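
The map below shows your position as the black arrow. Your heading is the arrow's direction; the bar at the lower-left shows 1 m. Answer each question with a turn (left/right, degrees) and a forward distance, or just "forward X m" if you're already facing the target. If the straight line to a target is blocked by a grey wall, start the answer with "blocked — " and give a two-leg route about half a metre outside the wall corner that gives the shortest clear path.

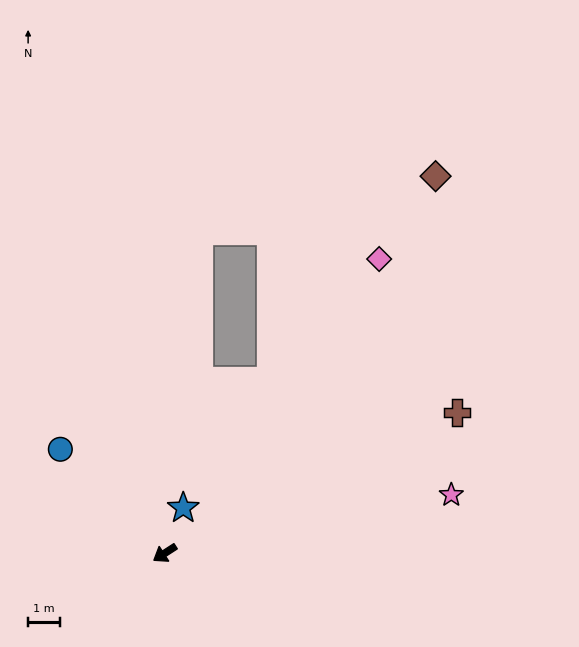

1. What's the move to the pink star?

turn left 159°, forward 9.2 m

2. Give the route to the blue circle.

turn right 78°, forward 4.6 m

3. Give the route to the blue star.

turn right 145°, forward 1.5 m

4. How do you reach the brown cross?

turn left 173°, forward 10.2 m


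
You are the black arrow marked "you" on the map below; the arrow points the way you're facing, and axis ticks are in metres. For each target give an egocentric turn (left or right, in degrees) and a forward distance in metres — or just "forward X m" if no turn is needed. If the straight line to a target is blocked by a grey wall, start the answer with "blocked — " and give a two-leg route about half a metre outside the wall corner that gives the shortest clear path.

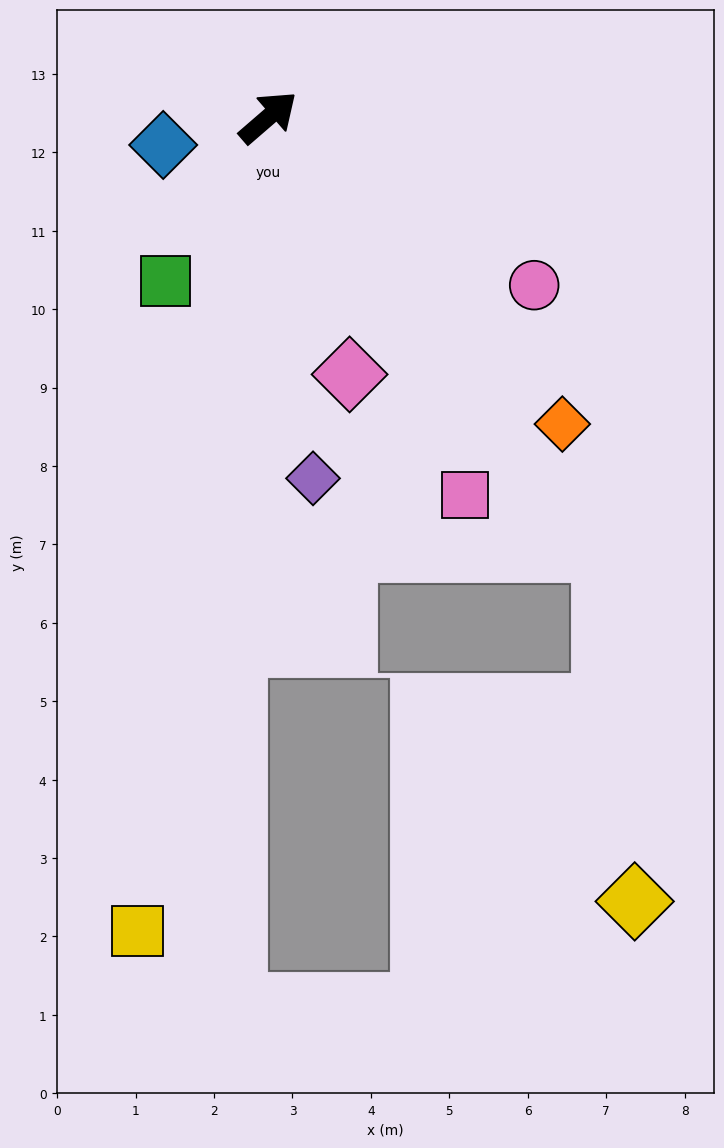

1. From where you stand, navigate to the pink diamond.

turn right 113°, forward 3.4 m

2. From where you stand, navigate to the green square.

turn right 163°, forward 2.5 m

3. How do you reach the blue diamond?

turn left 154°, forward 1.4 m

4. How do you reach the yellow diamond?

blocked — turn right 93°, forward 7.0 m, then turn right 33°, forward 4.5 m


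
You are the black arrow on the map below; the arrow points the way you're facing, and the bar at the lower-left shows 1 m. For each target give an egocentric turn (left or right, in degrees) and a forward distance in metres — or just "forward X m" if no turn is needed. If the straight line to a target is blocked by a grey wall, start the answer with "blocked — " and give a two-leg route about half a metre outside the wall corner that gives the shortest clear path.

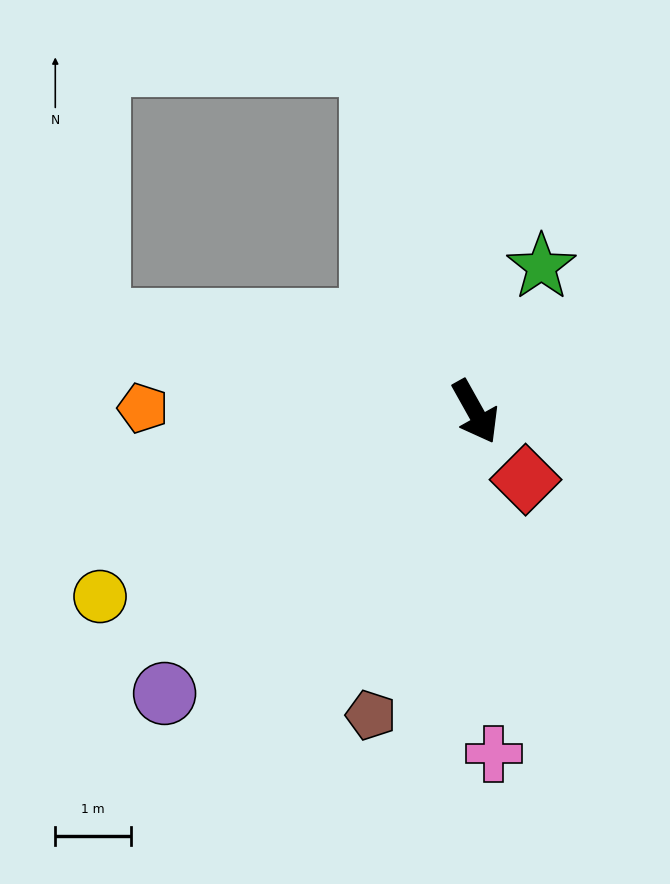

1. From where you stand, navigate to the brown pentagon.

turn right 48°, forward 4.2 m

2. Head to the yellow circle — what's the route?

turn right 93°, forward 5.5 m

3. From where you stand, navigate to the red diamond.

turn left 7°, forward 1.1 m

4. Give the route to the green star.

turn left 126°, forward 2.1 m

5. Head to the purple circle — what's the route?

turn right 77°, forward 5.5 m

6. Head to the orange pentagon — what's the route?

turn right 120°, forward 4.4 m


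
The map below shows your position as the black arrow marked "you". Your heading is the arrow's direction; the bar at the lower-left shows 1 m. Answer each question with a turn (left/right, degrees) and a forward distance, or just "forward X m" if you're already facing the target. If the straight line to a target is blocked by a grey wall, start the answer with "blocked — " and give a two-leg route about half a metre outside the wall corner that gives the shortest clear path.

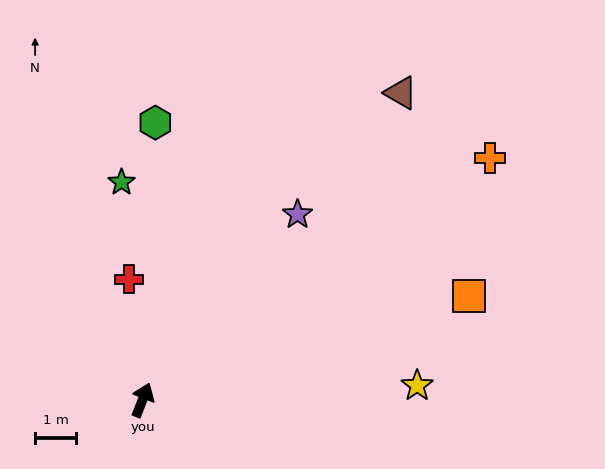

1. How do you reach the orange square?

turn right 51°, forward 8.4 m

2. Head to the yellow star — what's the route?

turn right 66°, forward 6.8 m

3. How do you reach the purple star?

turn right 18°, forward 5.9 m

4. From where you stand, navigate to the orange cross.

turn right 34°, forward 10.4 m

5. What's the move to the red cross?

turn left 28°, forward 3.0 m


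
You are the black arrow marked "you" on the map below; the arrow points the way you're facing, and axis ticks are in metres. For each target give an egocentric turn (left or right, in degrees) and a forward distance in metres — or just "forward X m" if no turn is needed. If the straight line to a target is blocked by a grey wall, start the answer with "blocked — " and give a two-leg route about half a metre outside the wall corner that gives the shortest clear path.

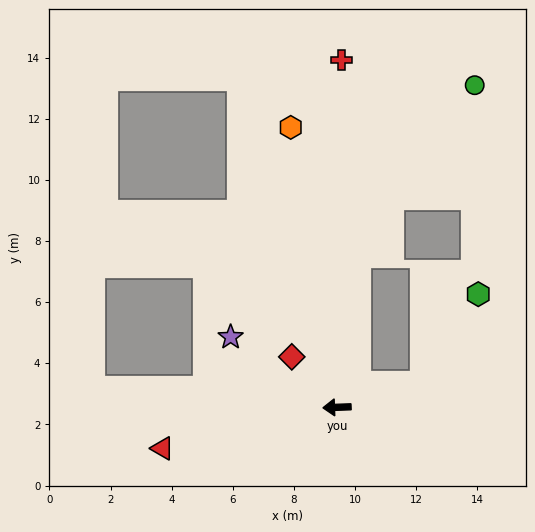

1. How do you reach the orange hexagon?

turn right 83°, forward 9.3 m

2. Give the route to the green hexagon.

blocked — turn right 167°, forward 2.9 m, then turn left 43°, forward 3.4 m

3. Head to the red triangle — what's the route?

turn left 11°, forward 5.9 m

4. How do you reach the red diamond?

turn right 50°, forward 2.2 m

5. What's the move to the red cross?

turn right 93°, forward 11.4 m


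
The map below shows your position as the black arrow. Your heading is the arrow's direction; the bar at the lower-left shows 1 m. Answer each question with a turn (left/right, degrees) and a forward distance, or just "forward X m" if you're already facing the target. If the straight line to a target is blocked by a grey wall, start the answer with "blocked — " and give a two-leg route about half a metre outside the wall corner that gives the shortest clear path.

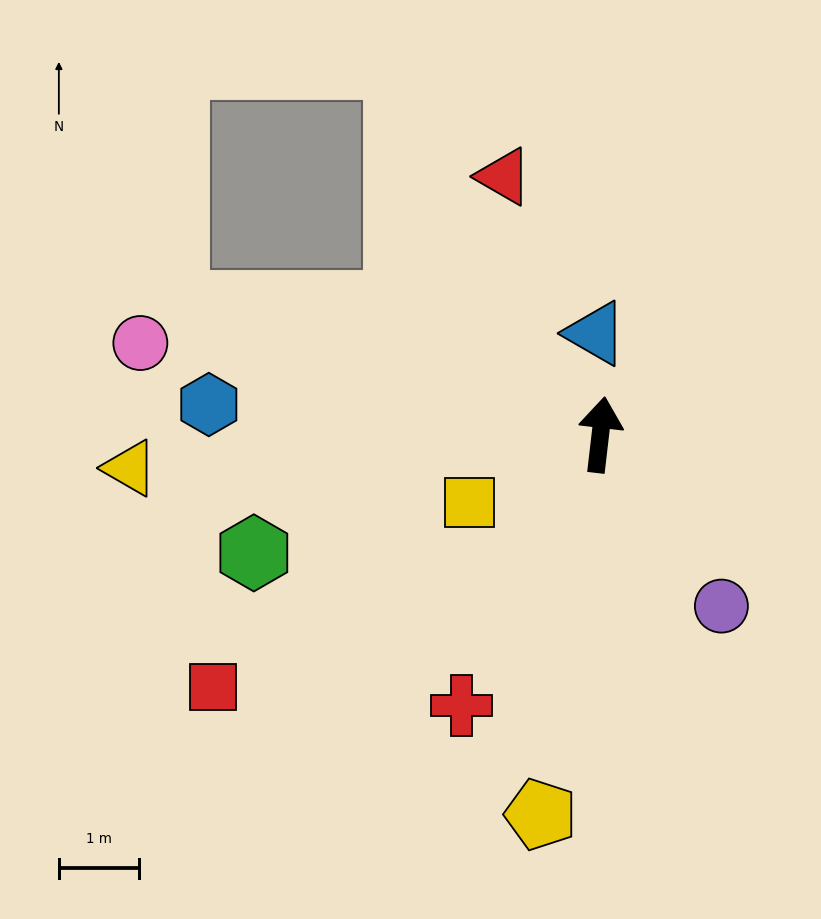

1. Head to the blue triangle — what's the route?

turn left 9°, forward 1.3 m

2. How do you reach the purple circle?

turn right 138°, forward 2.6 m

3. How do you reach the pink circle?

turn left 85°, forward 5.9 m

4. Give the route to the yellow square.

turn left 124°, forward 1.8 m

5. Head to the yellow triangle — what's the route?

turn left 101°, forward 5.9 m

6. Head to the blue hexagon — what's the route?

turn left 92°, forward 4.9 m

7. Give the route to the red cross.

turn left 160°, forward 3.8 m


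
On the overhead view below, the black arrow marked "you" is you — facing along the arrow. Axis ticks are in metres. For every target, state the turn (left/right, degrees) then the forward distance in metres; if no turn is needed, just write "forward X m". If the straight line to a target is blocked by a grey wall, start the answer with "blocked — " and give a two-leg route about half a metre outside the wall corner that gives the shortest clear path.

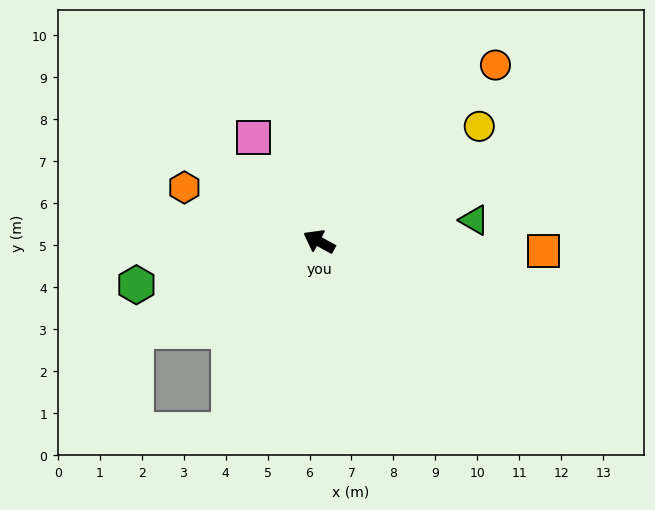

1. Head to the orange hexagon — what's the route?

turn left 7°, forward 3.5 m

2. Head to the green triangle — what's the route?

turn right 144°, forward 3.7 m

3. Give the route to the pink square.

turn right 29°, forward 2.9 m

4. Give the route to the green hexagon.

turn left 42°, forward 4.5 m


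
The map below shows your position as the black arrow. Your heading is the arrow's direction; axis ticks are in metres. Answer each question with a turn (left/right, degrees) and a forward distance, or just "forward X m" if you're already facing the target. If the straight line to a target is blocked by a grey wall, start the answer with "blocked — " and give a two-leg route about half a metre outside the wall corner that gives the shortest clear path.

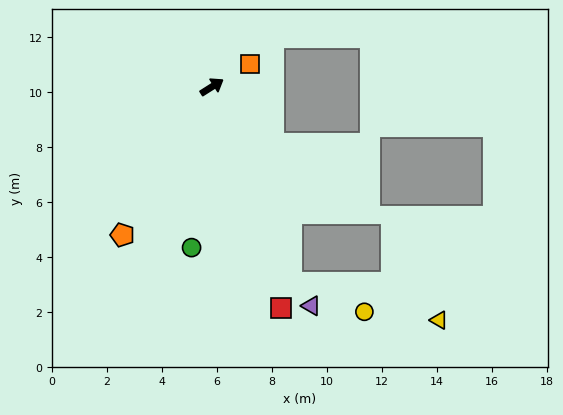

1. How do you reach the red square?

turn right 105°, forward 8.4 m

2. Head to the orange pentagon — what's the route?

turn right 154°, forward 6.3 m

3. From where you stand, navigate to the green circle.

turn right 130°, forward 5.9 m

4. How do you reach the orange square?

forward 1.6 m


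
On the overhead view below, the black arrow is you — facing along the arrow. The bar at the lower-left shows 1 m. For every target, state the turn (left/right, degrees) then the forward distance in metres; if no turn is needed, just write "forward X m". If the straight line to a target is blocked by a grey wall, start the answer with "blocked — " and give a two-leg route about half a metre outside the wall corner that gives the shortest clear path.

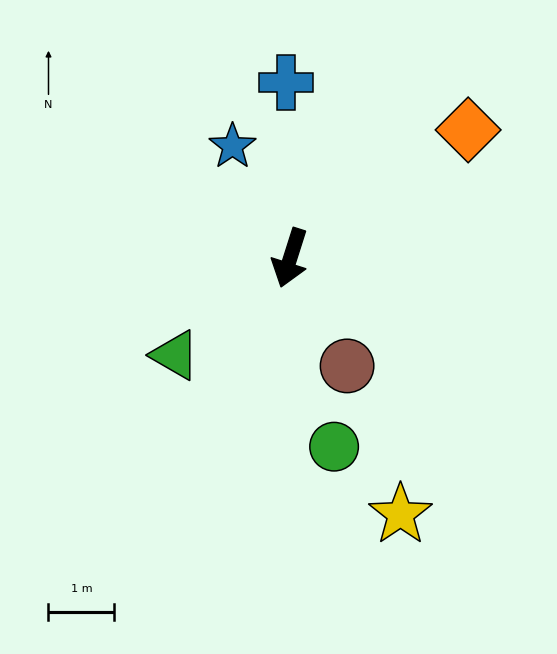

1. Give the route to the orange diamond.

turn left 143°, forward 3.3 m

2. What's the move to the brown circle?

turn left 45°, forward 1.9 m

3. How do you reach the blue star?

turn right 135°, forward 1.9 m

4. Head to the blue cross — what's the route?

turn right 161°, forward 2.7 m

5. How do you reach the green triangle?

turn right 32°, forward 2.3 m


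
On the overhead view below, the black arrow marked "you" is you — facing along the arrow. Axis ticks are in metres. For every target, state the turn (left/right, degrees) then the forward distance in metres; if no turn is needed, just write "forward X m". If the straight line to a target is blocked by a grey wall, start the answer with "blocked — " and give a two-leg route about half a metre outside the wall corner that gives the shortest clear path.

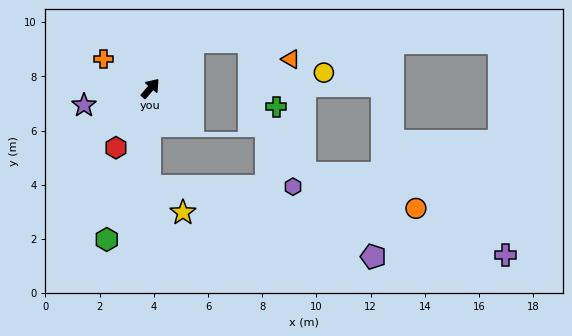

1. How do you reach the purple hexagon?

blocked — turn right 140°, forward 3.6 m, then turn left 90°, forward 5.3 m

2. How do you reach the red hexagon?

turn right 170°, forward 2.5 m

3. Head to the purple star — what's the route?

turn left 145°, forward 2.5 m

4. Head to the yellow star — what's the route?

blocked — turn right 140°, forward 3.6 m, then turn left 52°, forward 1.6 m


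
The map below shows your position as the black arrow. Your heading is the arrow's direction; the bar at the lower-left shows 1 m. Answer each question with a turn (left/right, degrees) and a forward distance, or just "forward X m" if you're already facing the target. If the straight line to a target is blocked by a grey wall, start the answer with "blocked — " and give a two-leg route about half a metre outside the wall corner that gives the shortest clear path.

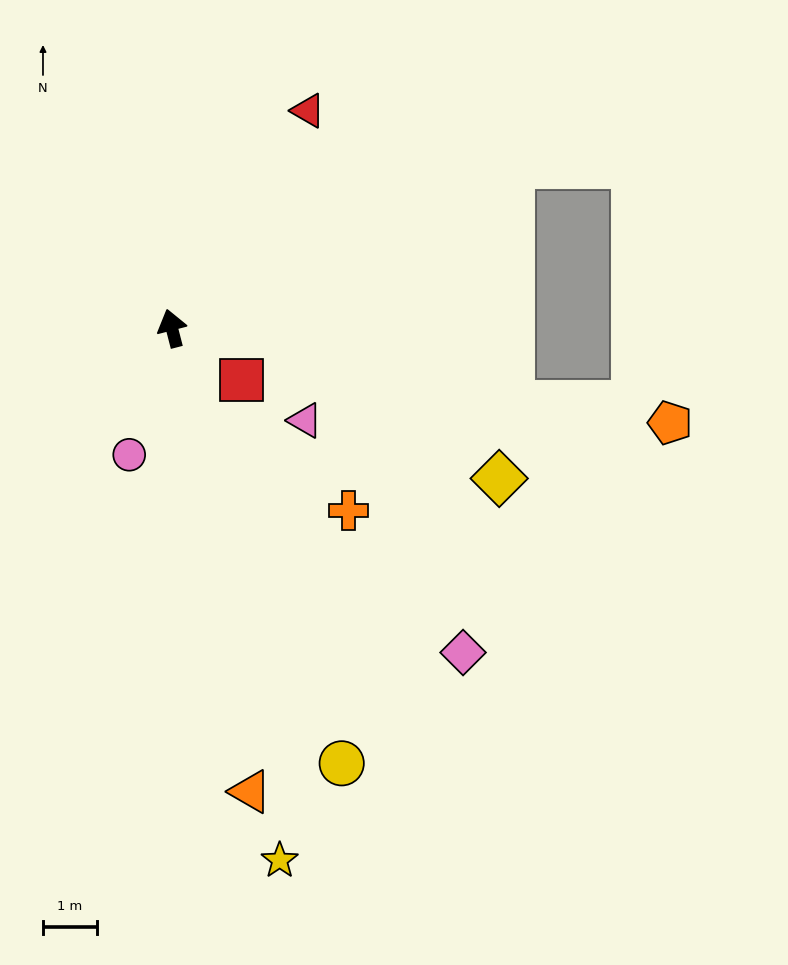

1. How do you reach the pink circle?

turn left 147°, forward 2.5 m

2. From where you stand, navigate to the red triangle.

turn right 47°, forward 4.7 m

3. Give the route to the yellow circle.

turn right 173°, forward 8.6 m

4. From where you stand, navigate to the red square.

turn right 141°, forward 1.6 m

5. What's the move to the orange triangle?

turn left 175°, forward 8.7 m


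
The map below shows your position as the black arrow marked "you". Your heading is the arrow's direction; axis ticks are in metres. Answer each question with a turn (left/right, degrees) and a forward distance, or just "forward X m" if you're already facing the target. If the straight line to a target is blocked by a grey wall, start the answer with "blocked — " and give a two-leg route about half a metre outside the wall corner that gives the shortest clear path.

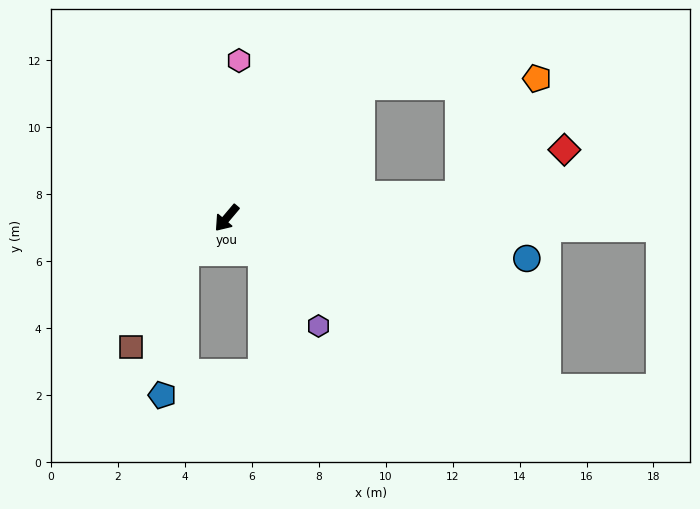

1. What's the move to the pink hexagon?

turn right 144°, forward 4.7 m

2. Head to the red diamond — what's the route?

blocked — turn left 136°, forward 7.0 m, then turn left 18°, forward 3.4 m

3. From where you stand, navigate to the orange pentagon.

blocked — turn left 175°, forward 5.6 m, then turn right 42°, forward 5.3 m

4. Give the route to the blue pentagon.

blocked — turn right 10°, forward 1.6 m, then turn left 41°, forward 4.3 m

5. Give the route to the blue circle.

turn left 123°, forward 9.0 m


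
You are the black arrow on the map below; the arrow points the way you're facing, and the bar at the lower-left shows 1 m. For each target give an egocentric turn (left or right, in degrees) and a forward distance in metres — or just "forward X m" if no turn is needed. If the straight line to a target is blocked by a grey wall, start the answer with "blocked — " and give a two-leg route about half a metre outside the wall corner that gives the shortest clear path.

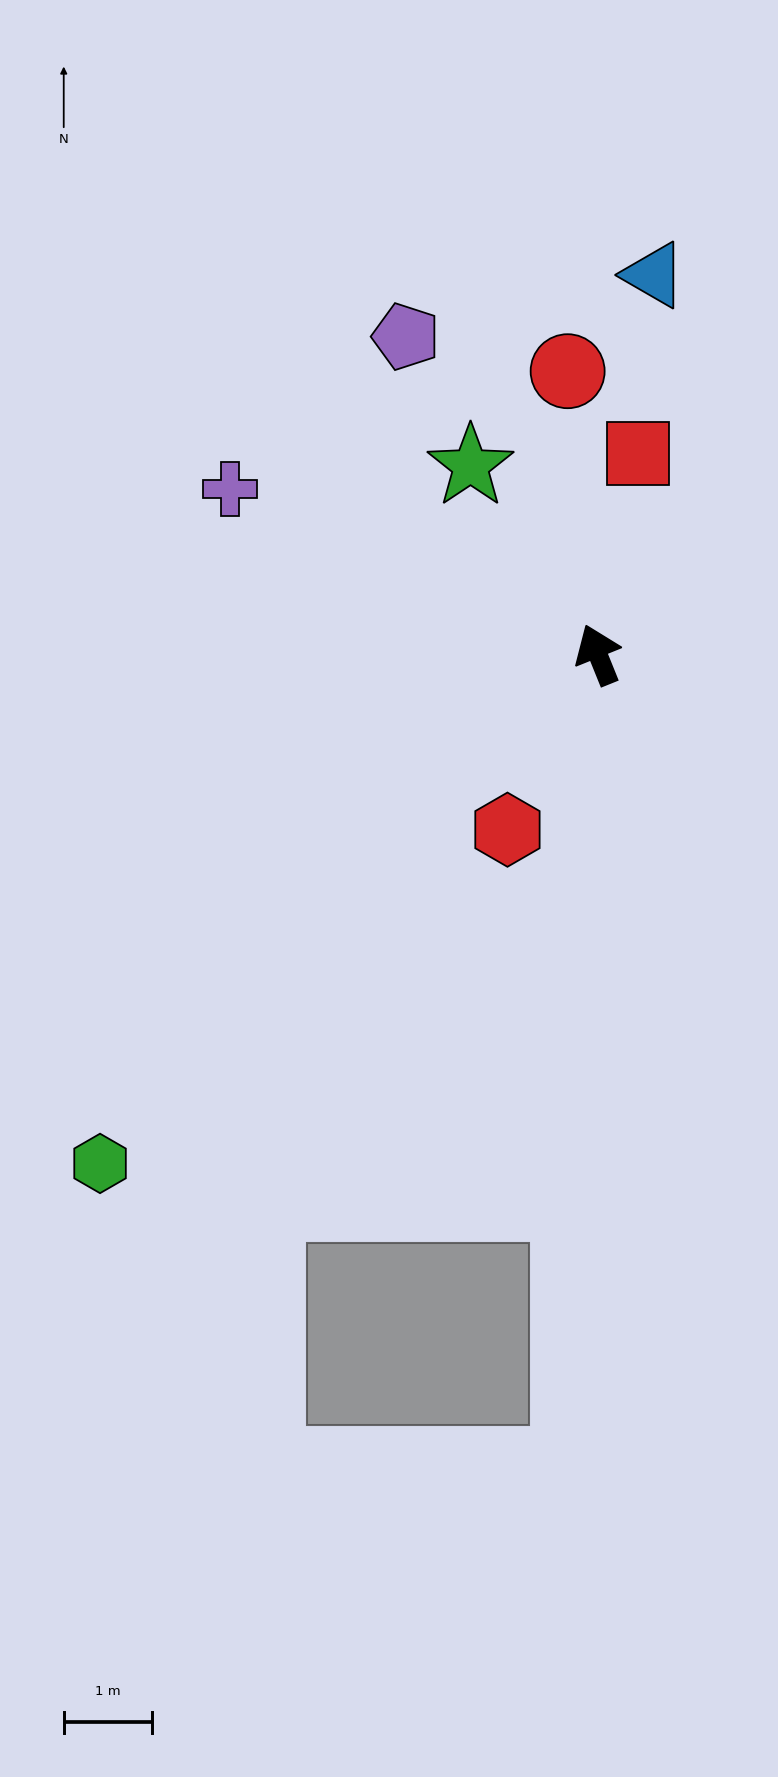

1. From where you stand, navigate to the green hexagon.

turn left 114°, forward 8.0 m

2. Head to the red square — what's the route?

turn right 33°, forward 2.3 m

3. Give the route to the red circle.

turn right 16°, forward 3.2 m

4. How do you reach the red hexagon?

turn left 131°, forward 2.2 m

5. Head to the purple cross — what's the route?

turn left 44°, forward 4.6 m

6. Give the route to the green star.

turn left 12°, forward 2.6 m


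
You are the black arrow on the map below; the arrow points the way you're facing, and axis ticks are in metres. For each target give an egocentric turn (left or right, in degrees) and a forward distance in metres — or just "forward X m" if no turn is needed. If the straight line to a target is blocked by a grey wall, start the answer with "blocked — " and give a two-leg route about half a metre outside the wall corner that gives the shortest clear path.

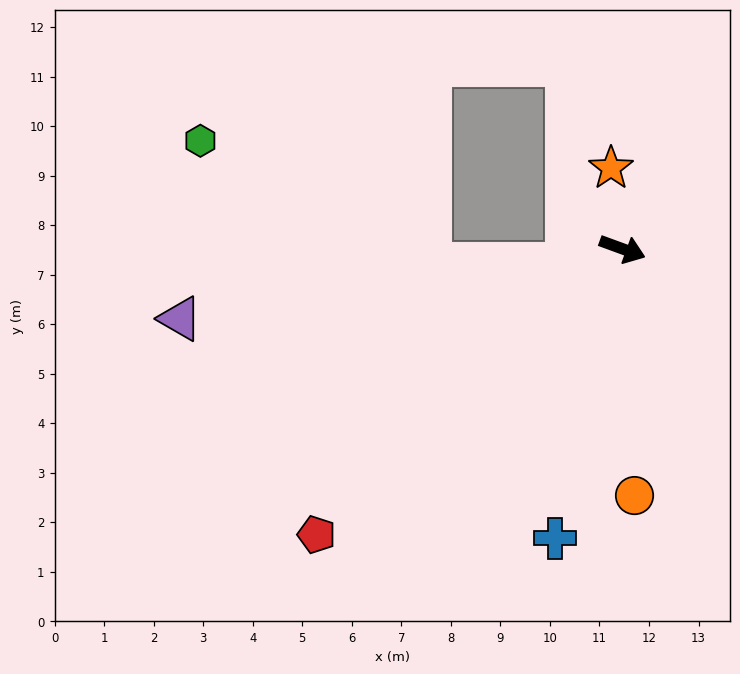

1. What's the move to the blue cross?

turn right 83°, forward 6.0 m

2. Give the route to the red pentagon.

turn right 117°, forward 8.5 m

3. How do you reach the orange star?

turn left 118°, forward 1.6 m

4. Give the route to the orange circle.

turn right 67°, forward 5.0 m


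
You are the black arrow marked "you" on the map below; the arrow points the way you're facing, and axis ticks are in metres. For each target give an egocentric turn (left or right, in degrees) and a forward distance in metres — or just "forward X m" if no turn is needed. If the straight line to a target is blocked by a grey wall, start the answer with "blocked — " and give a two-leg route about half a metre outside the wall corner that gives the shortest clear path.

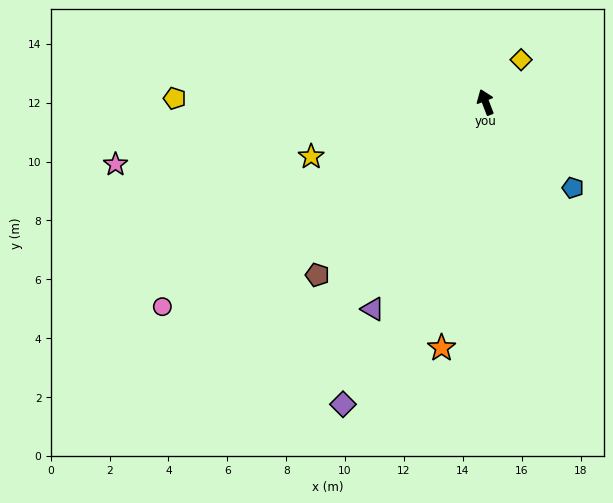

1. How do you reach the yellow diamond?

turn right 61°, forward 1.9 m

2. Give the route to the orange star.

turn left 149°, forward 8.5 m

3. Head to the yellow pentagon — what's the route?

turn left 68°, forward 10.6 m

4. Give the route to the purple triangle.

turn left 130°, forward 8.0 m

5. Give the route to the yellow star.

turn left 86°, forward 6.2 m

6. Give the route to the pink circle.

turn left 101°, forward 13.0 m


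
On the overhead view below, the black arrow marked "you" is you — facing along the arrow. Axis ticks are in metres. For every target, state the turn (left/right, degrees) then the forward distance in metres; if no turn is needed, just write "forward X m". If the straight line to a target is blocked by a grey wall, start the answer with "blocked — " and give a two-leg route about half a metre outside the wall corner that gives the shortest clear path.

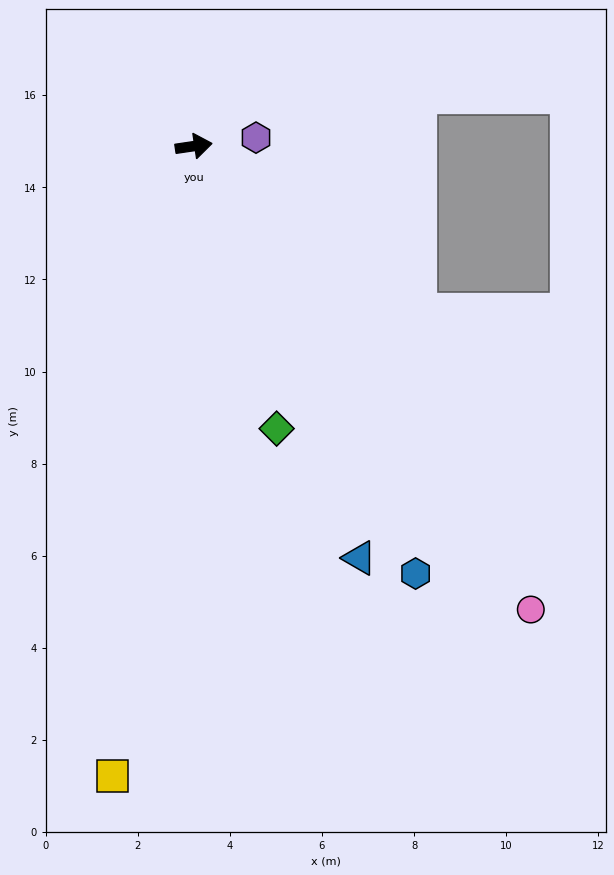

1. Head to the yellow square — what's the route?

turn right 106°, forward 13.8 m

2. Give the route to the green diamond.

turn right 82°, forward 6.4 m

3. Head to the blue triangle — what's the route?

turn right 76°, forward 9.6 m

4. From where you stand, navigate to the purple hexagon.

forward 1.4 m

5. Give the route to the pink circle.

turn right 62°, forward 12.4 m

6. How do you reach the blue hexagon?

turn right 71°, forward 10.5 m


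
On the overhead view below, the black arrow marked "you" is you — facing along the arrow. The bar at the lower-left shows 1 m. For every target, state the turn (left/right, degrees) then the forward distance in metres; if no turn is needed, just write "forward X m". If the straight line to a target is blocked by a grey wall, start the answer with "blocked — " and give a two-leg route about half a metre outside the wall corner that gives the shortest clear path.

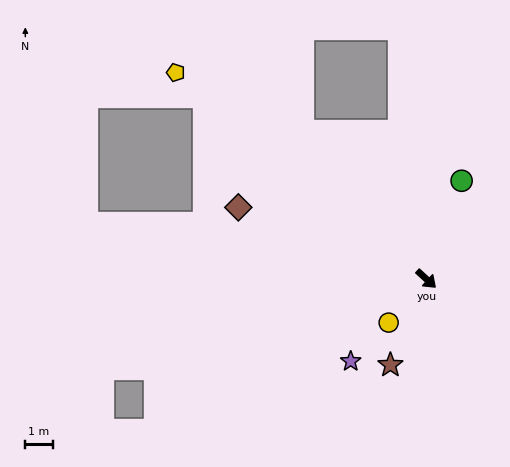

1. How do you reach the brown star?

turn right 70°, forward 3.4 m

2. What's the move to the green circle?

turn left 113°, forward 3.8 m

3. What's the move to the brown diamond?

turn right 158°, forward 7.3 m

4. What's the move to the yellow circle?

turn right 88°, forward 2.1 m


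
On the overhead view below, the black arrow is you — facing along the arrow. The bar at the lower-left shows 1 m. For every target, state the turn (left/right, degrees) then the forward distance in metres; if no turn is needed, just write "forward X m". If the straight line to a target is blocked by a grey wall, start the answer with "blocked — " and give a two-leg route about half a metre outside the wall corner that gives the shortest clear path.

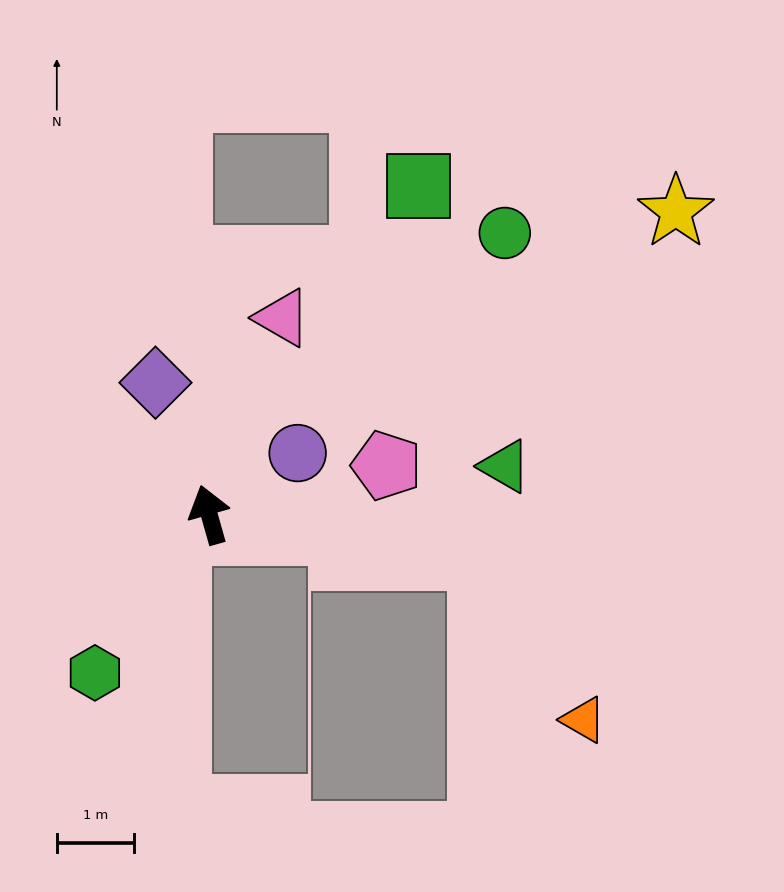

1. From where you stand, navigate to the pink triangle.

turn right 36°, forward 2.7 m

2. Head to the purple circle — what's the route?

turn right 71°, forward 1.4 m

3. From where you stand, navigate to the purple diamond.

turn left 6°, forward 1.8 m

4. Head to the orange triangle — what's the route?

blocked — turn right 115°, forward 3.6 m, then turn right 48°, forward 2.5 m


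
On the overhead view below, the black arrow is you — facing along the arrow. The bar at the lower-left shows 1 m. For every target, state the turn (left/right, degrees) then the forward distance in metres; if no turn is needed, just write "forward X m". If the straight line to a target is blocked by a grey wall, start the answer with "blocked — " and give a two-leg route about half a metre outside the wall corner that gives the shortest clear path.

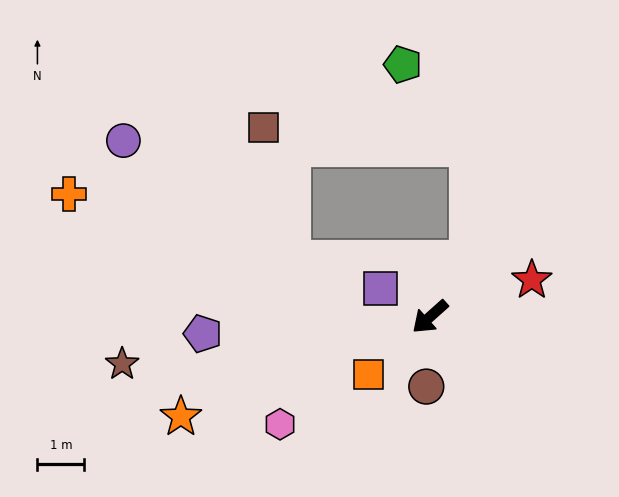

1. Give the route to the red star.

turn left 158°, forward 2.3 m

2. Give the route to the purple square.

turn right 72°, forward 1.2 m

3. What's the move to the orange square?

forward 1.8 m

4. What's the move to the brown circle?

turn left 45°, forward 1.5 m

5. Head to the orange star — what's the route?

turn right 20°, forward 5.7 m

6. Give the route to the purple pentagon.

turn right 38°, forward 4.9 m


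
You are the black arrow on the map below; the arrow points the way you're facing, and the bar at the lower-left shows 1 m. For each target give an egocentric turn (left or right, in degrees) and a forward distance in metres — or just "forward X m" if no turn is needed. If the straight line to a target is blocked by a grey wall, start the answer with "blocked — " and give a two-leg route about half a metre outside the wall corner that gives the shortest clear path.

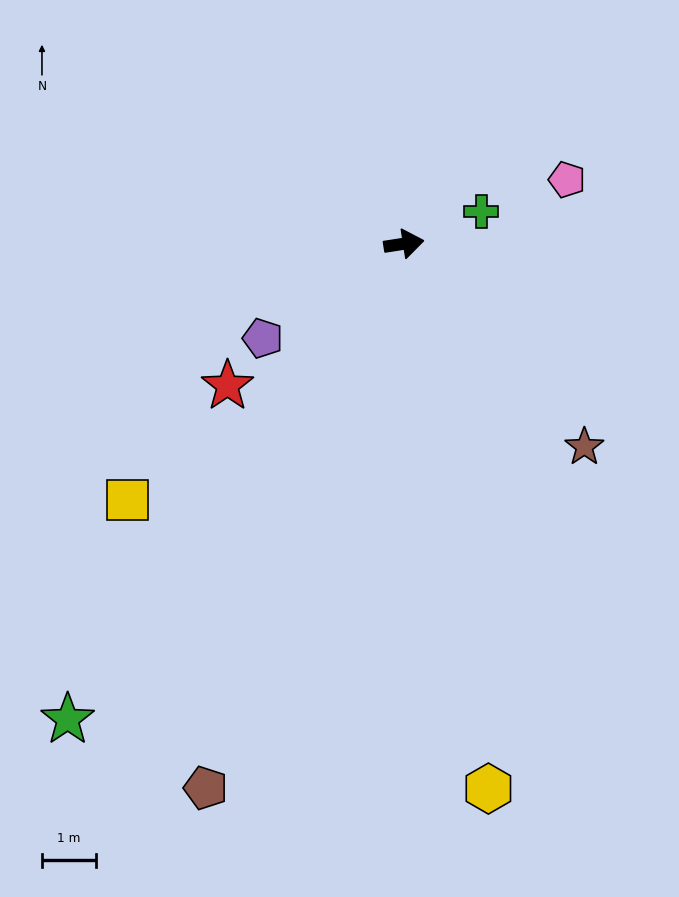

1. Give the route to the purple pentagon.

turn right 155°, forward 3.2 m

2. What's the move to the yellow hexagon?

turn right 90°, forward 10.3 m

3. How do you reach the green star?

turn right 134°, forward 10.8 m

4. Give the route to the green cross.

turn left 14°, forward 1.6 m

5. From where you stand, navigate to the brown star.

turn right 57°, forward 5.1 m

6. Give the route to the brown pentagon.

turn right 119°, forward 10.8 m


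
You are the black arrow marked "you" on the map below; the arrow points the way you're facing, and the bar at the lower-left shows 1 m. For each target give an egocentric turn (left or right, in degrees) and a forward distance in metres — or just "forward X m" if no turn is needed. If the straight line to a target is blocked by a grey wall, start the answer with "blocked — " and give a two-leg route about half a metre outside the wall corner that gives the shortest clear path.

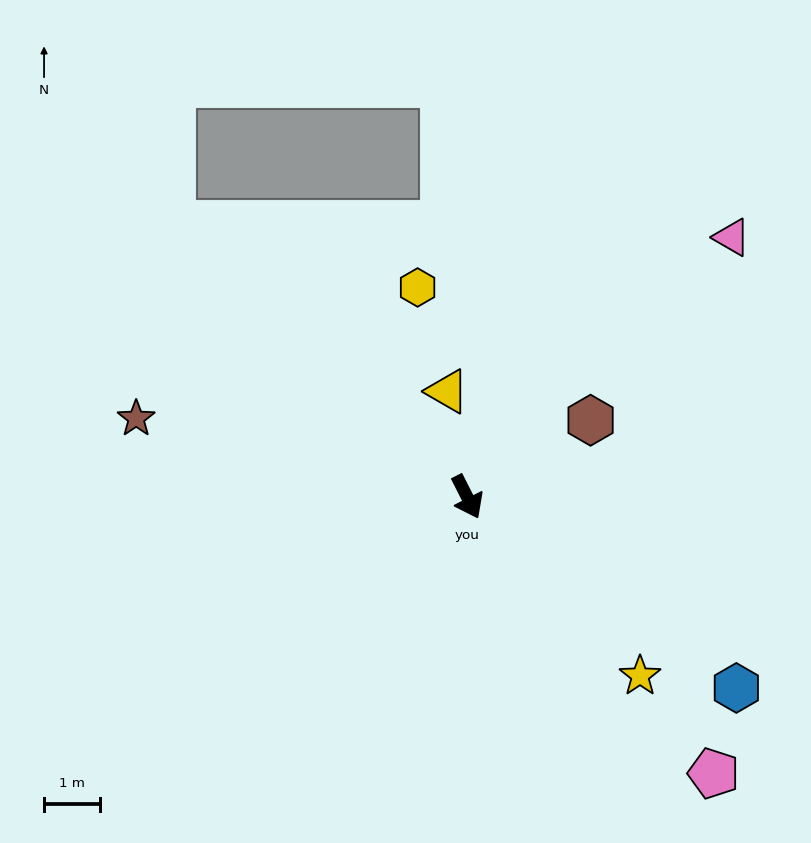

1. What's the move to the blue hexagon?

turn left 28°, forward 5.9 m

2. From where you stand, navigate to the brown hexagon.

turn left 95°, forward 2.6 m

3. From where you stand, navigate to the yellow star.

turn left 17°, forward 4.5 m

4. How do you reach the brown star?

turn right 130°, forward 6.1 m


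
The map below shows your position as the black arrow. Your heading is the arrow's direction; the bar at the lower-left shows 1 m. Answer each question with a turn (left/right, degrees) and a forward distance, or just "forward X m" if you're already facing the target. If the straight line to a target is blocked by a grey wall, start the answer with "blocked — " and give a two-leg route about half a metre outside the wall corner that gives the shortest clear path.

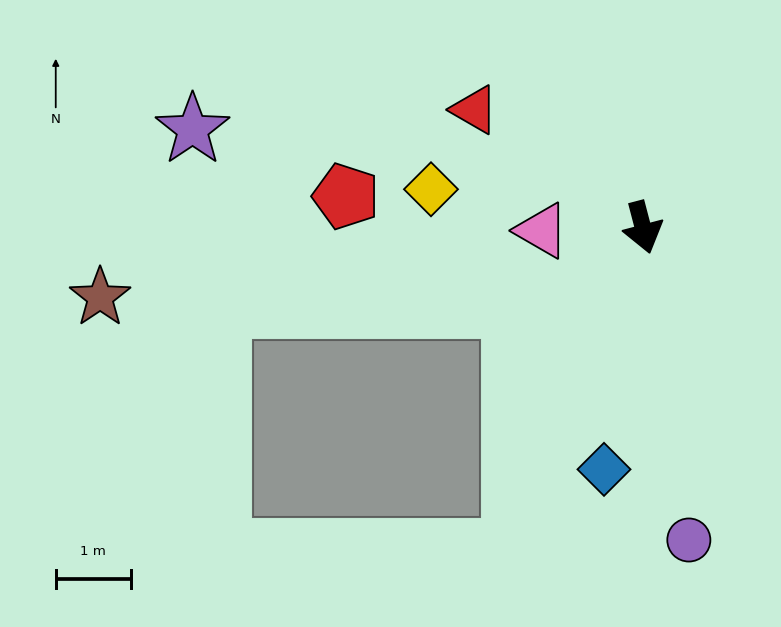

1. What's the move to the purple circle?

turn right 6°, forward 4.2 m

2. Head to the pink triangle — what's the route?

turn right 103°, forward 1.3 m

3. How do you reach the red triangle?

turn right 140°, forward 2.7 m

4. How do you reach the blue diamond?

turn right 24°, forward 3.3 m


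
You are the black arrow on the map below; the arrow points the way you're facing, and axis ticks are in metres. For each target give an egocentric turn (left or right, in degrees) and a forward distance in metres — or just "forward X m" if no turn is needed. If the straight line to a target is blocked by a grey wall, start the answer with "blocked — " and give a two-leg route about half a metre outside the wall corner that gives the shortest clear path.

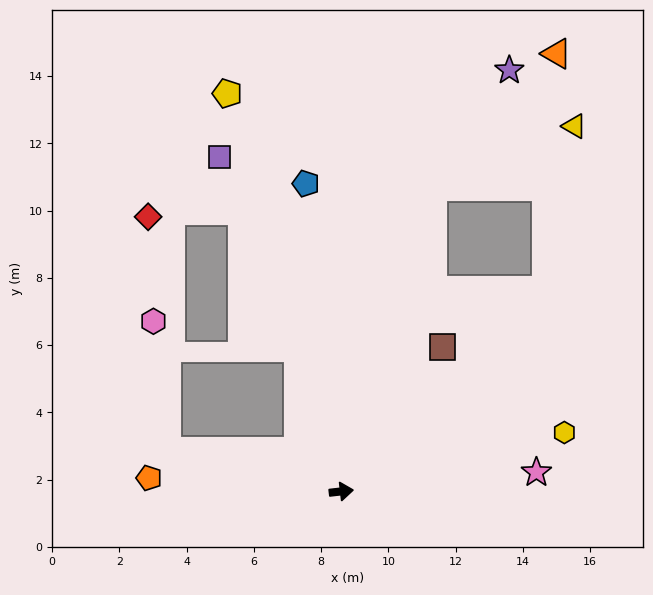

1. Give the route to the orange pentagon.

turn left 169°, forward 5.7 m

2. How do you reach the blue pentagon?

turn left 90°, forward 9.2 m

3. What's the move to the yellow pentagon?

turn left 99°, forward 12.3 m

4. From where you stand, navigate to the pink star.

forward 5.8 m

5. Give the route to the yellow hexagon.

turn left 8°, forward 6.9 m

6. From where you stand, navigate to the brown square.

turn left 49°, forward 5.2 m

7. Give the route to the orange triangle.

blocked — turn left 67°, forward 9.5 m, then turn right 26°, forward 5.4 m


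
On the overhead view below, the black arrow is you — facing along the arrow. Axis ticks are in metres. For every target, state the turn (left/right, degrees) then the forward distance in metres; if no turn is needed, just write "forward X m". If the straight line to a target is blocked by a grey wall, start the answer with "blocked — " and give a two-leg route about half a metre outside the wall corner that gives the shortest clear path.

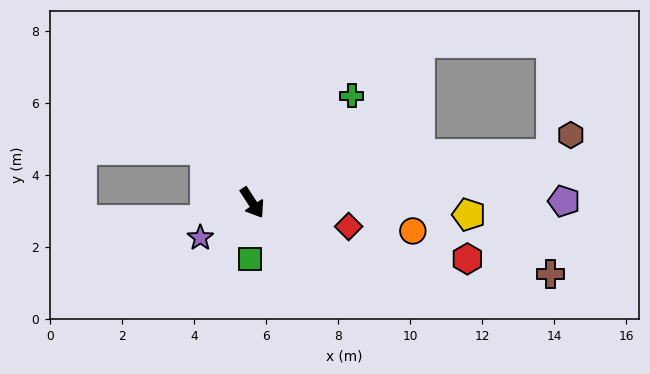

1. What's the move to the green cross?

turn left 104°, forward 4.1 m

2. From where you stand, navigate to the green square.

turn right 35°, forward 1.6 m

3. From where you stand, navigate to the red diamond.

turn left 43°, forward 2.8 m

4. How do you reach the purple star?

turn right 89°, forward 1.7 m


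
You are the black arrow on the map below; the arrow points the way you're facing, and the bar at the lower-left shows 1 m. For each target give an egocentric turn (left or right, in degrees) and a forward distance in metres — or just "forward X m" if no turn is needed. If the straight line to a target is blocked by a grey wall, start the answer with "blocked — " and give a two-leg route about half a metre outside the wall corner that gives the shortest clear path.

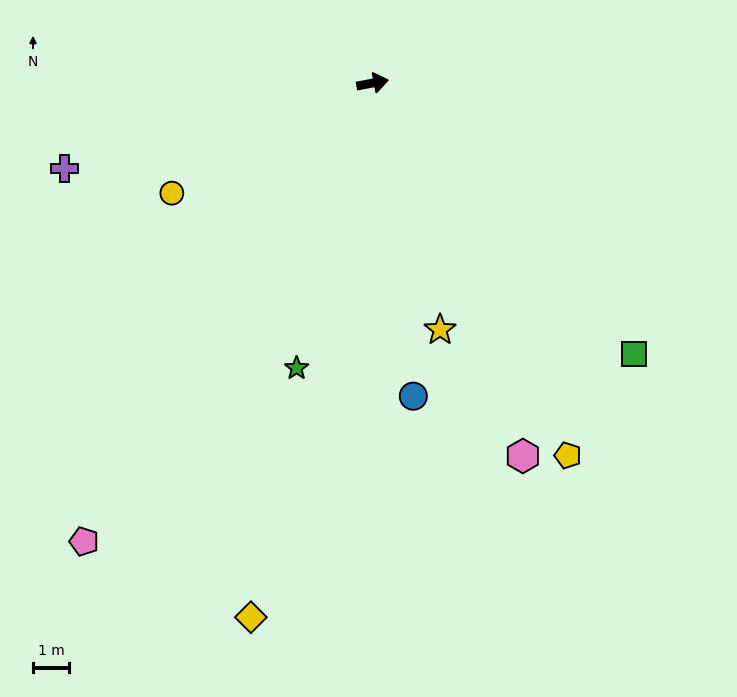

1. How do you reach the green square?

turn right 57°, forward 10.3 m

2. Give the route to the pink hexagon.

turn right 79°, forward 11.0 m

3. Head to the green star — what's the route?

turn right 116°, forward 8.1 m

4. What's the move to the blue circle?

turn right 93°, forward 8.7 m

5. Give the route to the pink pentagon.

turn right 133°, forward 14.9 m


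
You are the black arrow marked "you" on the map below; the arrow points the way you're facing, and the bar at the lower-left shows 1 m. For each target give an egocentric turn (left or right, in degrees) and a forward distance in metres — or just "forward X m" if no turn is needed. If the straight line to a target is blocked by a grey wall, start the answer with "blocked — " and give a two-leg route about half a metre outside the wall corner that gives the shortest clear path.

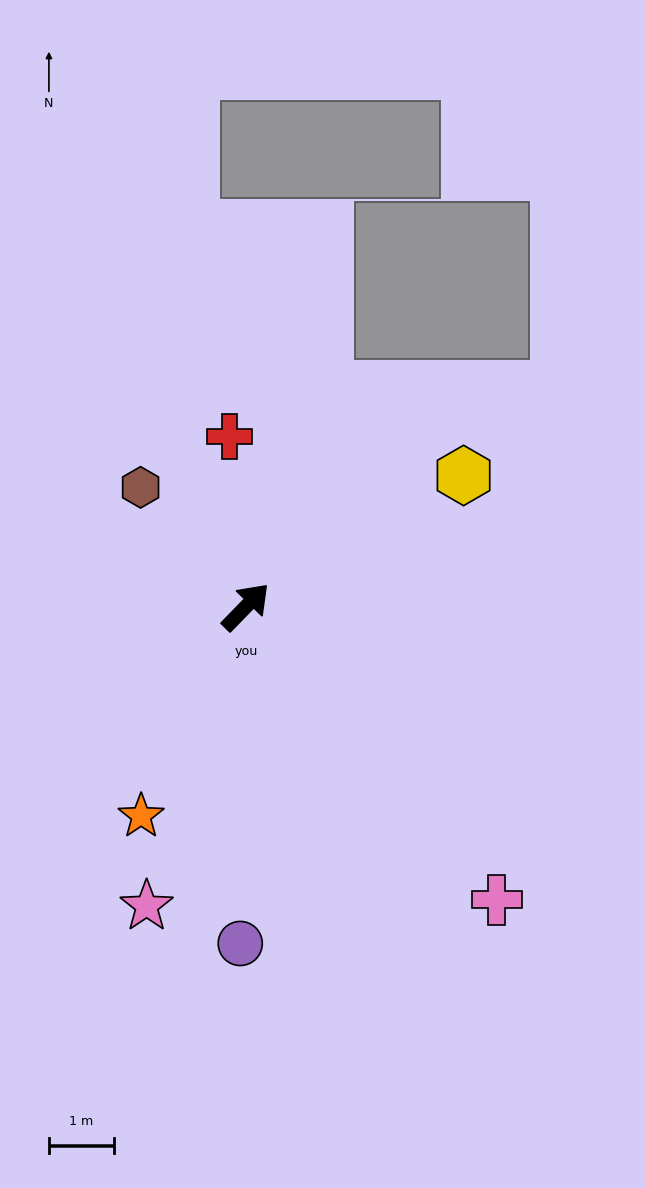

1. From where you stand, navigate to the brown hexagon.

turn left 86°, forward 2.5 m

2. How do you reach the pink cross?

turn right 95°, forward 6.0 m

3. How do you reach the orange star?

turn right 162°, forward 3.6 m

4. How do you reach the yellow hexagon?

turn right 15°, forward 3.9 m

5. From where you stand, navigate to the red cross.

turn left 50°, forward 2.6 m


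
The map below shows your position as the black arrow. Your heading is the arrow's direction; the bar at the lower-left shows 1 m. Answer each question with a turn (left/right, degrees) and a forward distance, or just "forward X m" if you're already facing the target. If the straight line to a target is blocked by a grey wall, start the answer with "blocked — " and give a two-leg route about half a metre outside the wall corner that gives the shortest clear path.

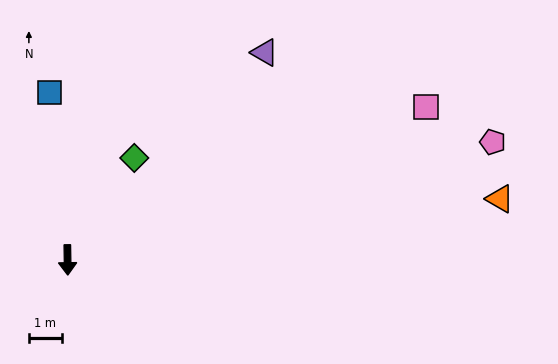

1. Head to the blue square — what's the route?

turn right 175°, forward 5.1 m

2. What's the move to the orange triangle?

turn left 97°, forward 13.3 m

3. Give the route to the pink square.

turn left 112°, forward 11.9 m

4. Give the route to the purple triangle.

turn left 136°, forward 8.7 m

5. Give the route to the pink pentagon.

turn left 105°, forward 13.5 m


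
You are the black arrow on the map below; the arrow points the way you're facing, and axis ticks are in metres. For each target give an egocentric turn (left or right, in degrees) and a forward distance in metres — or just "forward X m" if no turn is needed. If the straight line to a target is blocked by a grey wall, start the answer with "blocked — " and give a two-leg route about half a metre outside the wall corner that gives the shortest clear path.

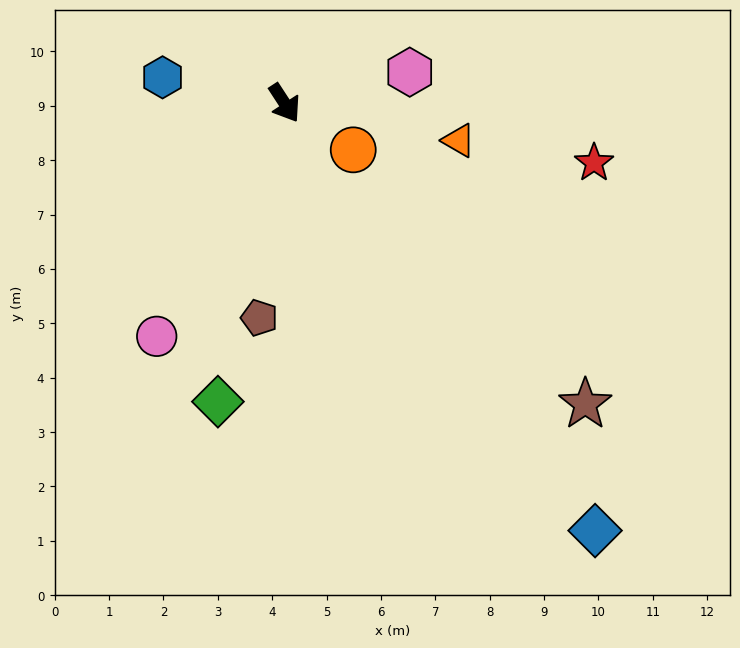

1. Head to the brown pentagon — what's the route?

turn right 40°, forward 4.0 m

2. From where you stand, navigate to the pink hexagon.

turn left 71°, forward 2.4 m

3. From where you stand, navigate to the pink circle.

turn right 62°, forward 4.9 m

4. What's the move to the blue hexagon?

turn right 135°, forward 2.3 m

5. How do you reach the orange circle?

turn left 23°, forward 1.5 m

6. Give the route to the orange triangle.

turn left 45°, forward 3.3 m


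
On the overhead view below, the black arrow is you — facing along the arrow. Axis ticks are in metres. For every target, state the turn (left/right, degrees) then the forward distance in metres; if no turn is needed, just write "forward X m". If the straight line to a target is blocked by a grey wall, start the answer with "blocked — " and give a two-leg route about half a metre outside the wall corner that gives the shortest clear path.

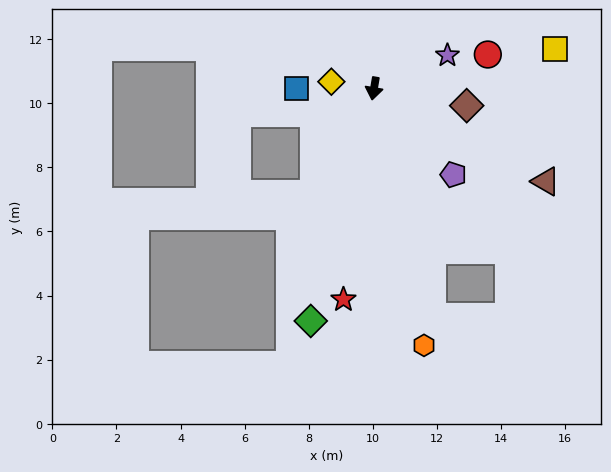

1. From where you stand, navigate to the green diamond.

turn right 6°, forward 7.5 m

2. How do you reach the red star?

forward 6.7 m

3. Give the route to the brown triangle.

turn left 71°, forward 6.1 m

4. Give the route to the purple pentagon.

turn left 52°, forward 3.7 m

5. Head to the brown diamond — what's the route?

turn left 89°, forward 2.9 m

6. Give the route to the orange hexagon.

turn left 21°, forward 8.2 m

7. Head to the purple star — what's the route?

turn left 124°, forward 2.5 m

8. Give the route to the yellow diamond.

turn right 90°, forward 1.3 m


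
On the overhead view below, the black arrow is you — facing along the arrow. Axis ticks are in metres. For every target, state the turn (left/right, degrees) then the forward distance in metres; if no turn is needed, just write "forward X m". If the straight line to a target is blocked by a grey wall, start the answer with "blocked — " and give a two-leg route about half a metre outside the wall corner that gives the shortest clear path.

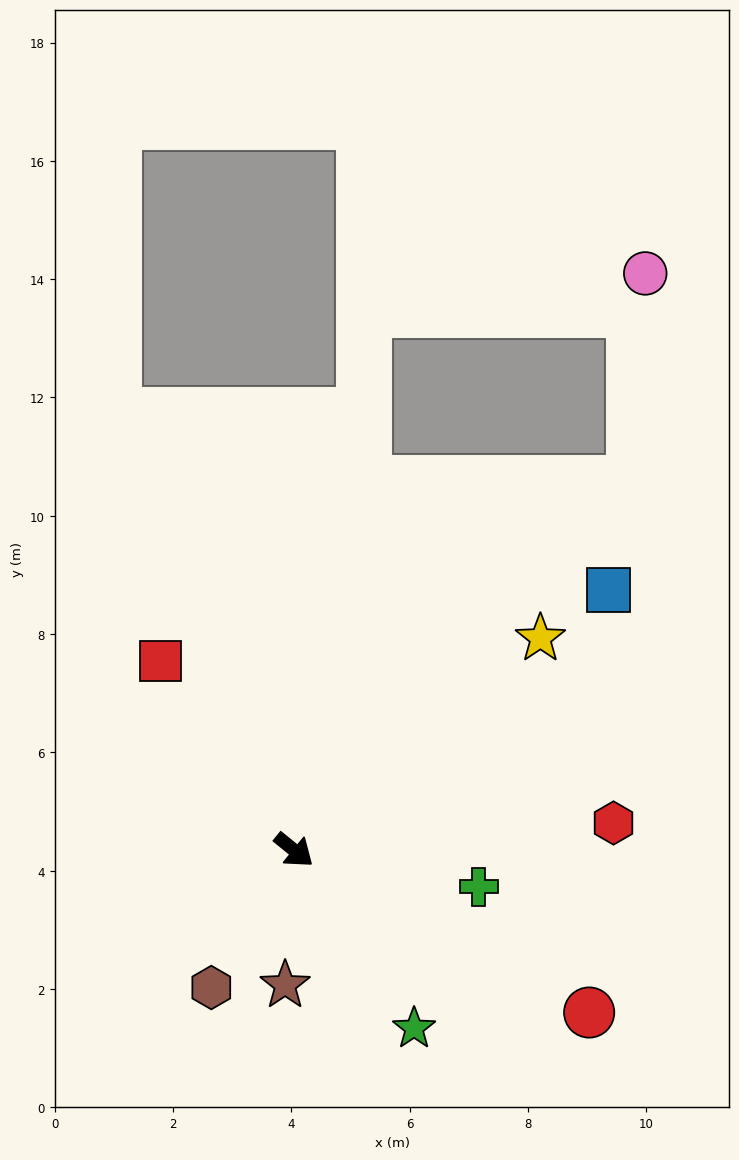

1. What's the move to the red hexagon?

turn left 44°, forward 5.4 m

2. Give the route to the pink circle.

blocked — turn left 87°, forward 8.5 m, then turn left 38°, forward 3.5 m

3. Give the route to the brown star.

turn right 55°, forward 2.3 m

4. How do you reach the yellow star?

turn left 80°, forward 5.5 m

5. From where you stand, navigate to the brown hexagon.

turn right 82°, forward 2.7 m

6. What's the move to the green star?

turn right 17°, forward 3.6 m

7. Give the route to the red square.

turn left 164°, forward 3.9 m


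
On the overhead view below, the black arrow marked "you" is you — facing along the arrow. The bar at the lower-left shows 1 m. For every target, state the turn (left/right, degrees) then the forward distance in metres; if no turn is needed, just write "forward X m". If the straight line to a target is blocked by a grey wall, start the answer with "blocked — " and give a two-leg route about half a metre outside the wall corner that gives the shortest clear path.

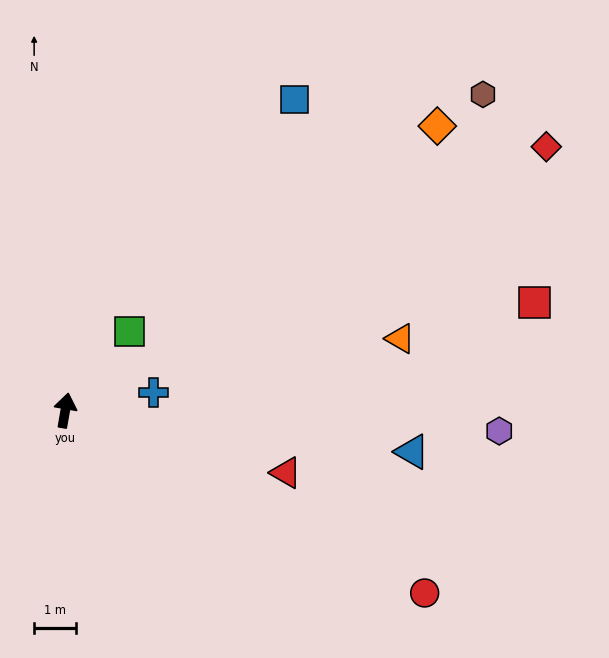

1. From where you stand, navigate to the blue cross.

turn right 69°, forward 2.2 m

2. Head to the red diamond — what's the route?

turn right 51°, forward 13.2 m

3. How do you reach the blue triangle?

turn right 87°, forward 8.4 m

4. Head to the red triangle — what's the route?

turn right 96°, forward 5.5 m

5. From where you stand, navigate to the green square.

turn right 29°, forward 2.4 m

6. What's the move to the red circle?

turn right 107°, forward 9.7 m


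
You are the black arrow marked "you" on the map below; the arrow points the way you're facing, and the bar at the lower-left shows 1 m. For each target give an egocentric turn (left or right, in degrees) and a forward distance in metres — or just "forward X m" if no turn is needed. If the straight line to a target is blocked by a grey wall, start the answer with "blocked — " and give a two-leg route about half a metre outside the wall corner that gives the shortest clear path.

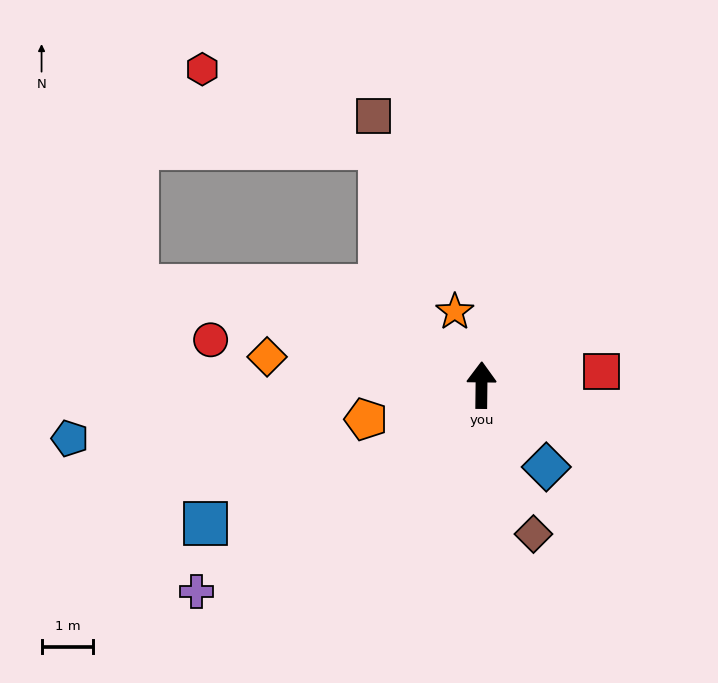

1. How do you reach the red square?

turn right 83°, forward 2.3 m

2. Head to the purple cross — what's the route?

turn left 127°, forward 6.8 m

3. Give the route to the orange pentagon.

turn left 107°, forward 2.3 m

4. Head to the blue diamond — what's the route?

turn right 141°, forward 2.0 m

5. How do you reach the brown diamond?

turn right 160°, forward 3.1 m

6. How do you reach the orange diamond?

turn left 83°, forward 4.2 m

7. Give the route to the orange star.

turn left 21°, forward 1.5 m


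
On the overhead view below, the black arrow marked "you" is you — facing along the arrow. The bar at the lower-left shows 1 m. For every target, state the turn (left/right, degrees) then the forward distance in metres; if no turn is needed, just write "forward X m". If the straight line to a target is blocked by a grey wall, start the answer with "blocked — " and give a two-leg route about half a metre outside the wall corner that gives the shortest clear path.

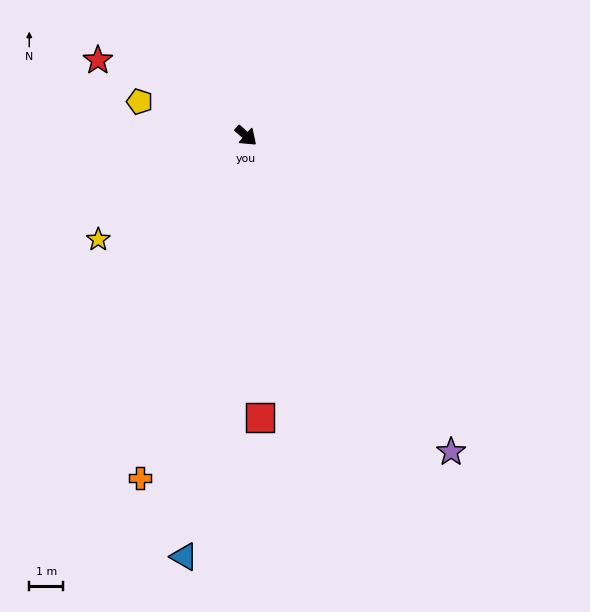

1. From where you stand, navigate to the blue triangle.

turn right 57°, forward 12.5 m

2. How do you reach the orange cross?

turn right 66°, forward 10.5 m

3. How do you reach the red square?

turn right 46°, forward 8.3 m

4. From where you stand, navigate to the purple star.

turn right 15°, forward 11.1 m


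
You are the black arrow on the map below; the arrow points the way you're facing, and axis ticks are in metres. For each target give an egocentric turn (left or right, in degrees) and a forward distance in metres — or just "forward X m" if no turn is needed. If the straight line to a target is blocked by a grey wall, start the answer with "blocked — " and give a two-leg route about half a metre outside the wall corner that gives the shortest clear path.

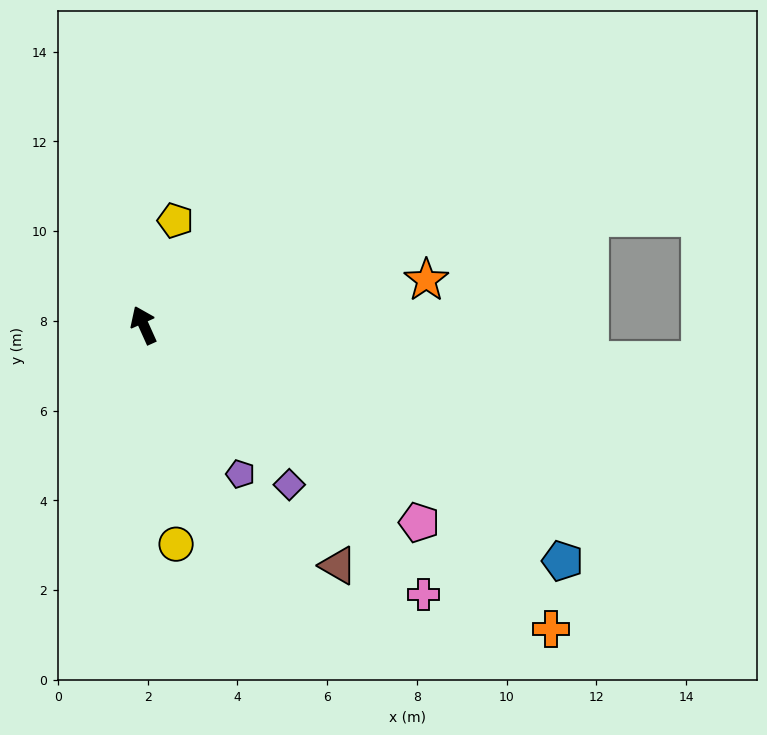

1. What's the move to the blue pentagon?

turn right 144°, forward 10.7 m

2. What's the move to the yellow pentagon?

turn right 41°, forward 2.4 m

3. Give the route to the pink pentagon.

turn right 150°, forward 7.6 m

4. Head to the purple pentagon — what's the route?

turn right 171°, forward 4.0 m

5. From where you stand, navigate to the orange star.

turn right 105°, forward 6.4 m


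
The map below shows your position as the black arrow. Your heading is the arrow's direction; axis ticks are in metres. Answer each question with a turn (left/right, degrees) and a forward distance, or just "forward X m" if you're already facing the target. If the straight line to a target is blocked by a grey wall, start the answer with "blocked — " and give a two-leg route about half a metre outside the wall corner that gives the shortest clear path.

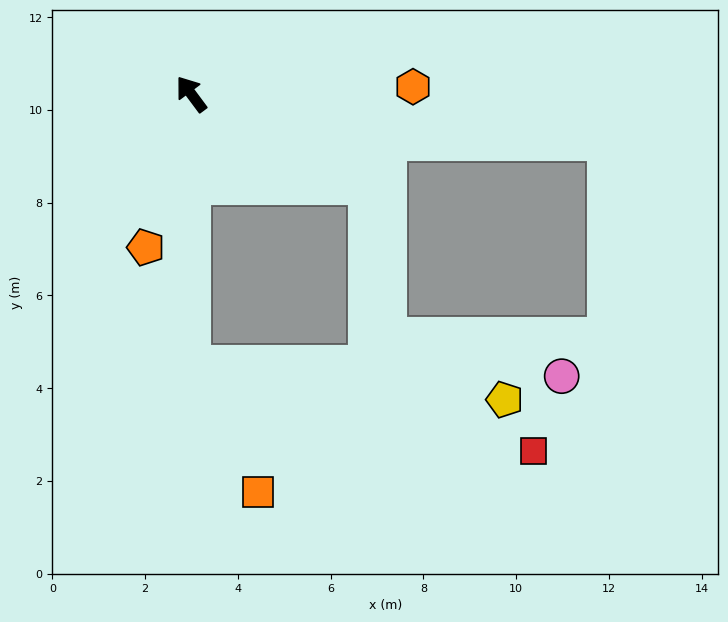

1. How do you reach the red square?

blocked — turn left 143°, forward 5.8 m, then turn left 76°, forward 7.6 m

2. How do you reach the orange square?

blocked — turn left 143°, forward 5.8 m, then turn left 28°, forward 3.1 m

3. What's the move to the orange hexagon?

turn right 125°, forward 4.8 m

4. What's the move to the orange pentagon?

turn left 127°, forward 3.4 m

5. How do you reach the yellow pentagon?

blocked — turn left 143°, forward 5.8 m, then turn left 84°, forward 6.8 m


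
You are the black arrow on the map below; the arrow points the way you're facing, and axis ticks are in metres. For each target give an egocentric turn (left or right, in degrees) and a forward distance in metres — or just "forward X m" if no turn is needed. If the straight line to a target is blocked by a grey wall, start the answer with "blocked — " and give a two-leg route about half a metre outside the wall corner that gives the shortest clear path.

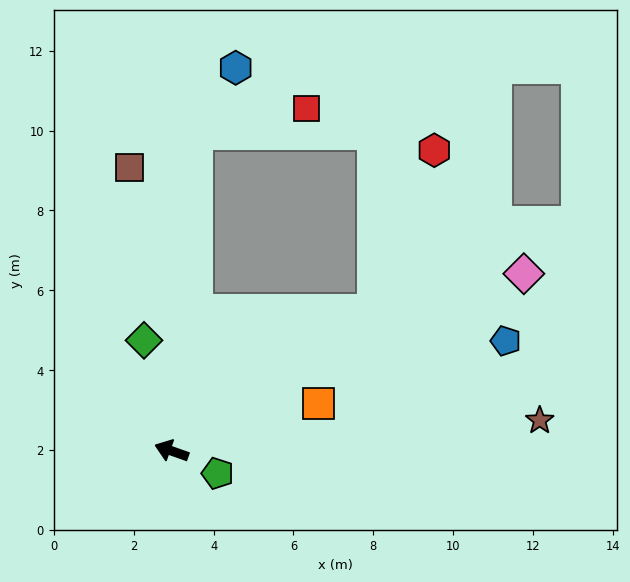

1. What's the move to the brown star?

turn right 156°, forward 9.3 m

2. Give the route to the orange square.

turn right 143°, forward 3.9 m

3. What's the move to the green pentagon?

turn left 173°, forward 1.3 m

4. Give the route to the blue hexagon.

blocked — turn right 75°, forward 8.0 m, then turn right 27°, forward 1.9 m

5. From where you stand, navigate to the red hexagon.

blocked — turn right 126°, forward 6.2 m, then turn left 35°, forward 4.3 m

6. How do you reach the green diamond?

turn right 57°, forward 2.9 m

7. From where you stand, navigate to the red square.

blocked — turn right 75°, forward 8.0 m, then turn right 73°, forward 2.8 m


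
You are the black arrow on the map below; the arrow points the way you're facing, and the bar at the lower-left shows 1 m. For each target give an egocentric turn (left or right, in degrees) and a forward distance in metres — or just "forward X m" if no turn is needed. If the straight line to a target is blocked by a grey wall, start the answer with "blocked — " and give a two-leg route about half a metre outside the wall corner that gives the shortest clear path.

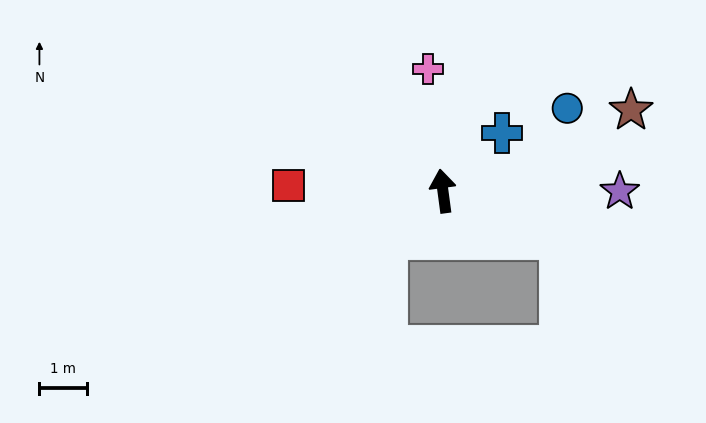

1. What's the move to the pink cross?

forward 2.6 m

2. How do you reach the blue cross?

turn right 53°, forward 1.7 m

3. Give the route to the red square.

turn left 80°, forward 3.2 m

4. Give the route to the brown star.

turn right 74°, forward 4.3 m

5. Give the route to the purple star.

turn right 98°, forward 3.7 m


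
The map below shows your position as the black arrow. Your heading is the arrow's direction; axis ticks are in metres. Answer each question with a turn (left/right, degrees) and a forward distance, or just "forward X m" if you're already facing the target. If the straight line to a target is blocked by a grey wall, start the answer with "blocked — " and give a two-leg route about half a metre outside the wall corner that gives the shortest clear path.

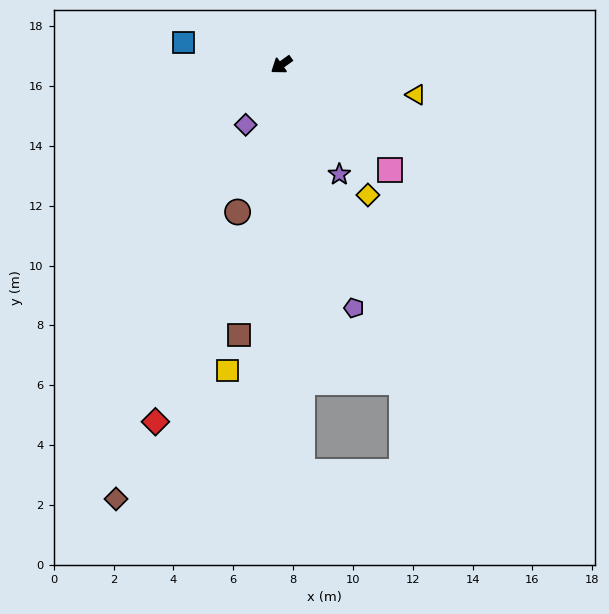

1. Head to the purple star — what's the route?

turn left 82°, forward 4.1 m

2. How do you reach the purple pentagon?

turn left 71°, forward 8.5 m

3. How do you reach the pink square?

turn left 100°, forward 5.1 m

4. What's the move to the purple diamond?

turn left 24°, forward 2.3 m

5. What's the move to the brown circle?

turn left 38°, forward 5.1 m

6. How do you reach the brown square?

turn left 45°, forward 9.2 m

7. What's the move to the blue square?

turn right 48°, forward 3.4 m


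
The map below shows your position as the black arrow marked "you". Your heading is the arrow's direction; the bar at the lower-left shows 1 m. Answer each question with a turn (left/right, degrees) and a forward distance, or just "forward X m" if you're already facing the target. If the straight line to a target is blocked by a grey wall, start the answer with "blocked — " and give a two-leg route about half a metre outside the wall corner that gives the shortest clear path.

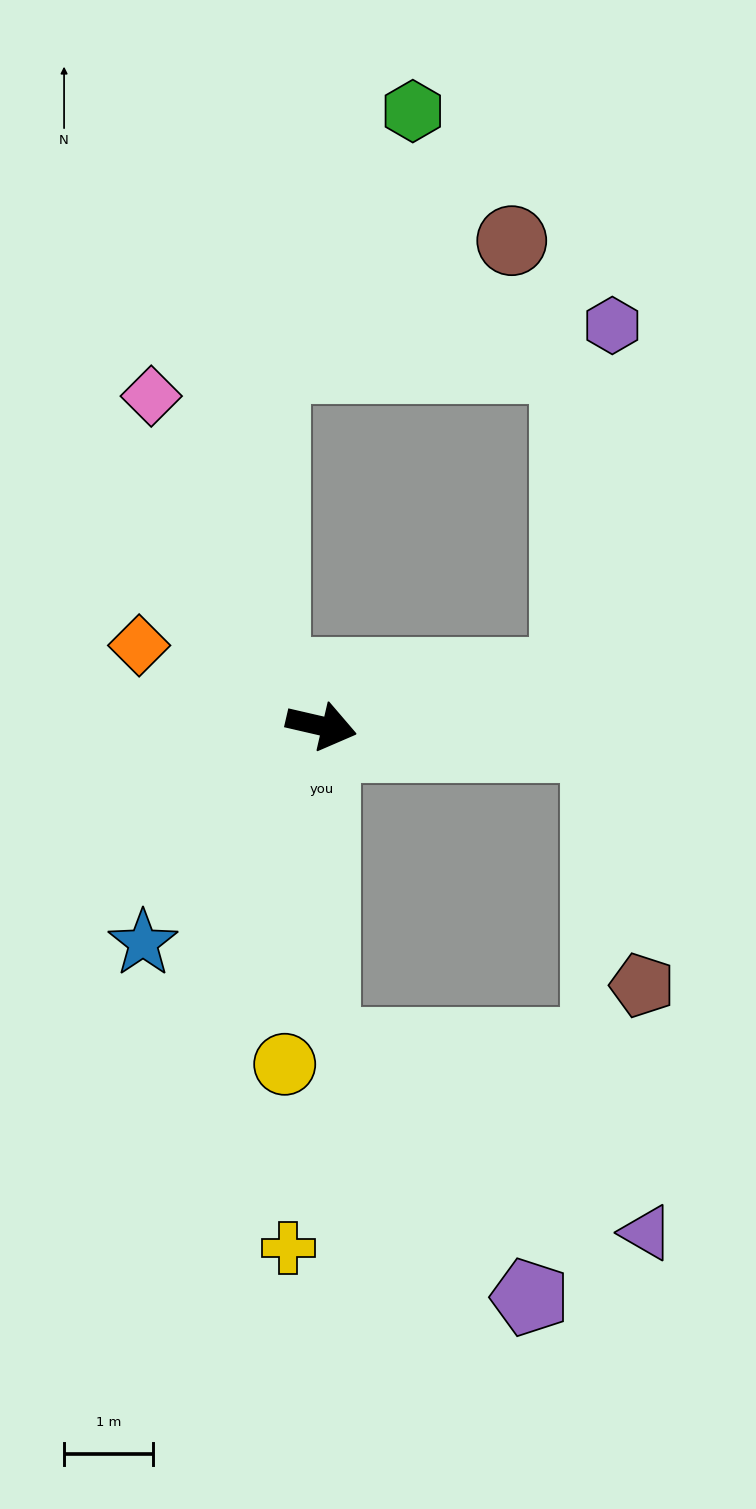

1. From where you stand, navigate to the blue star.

turn right 116°, forward 3.1 m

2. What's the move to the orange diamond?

turn left 169°, forward 2.2 m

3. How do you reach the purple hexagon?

blocked — turn left 24°, forward 2.8 m, then turn left 72°, forward 4.0 m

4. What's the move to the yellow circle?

turn right 83°, forward 3.8 m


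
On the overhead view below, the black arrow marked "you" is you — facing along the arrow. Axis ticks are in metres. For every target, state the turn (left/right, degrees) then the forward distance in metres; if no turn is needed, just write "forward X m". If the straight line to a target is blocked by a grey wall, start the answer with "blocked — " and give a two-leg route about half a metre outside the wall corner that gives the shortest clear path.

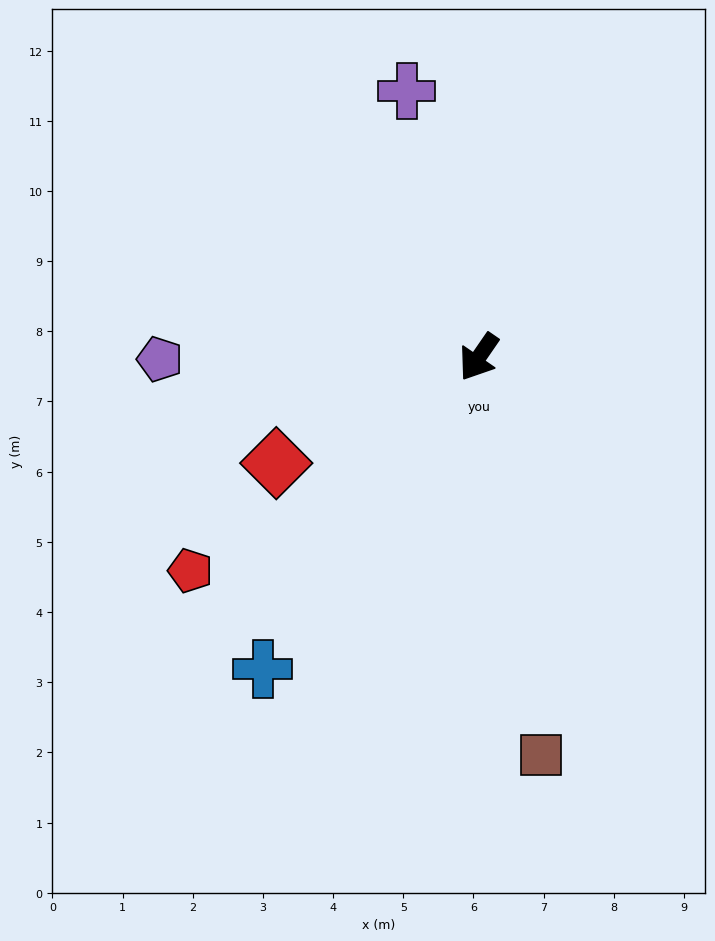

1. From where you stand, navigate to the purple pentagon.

turn right 55°, forward 4.5 m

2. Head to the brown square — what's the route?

turn left 43°, forward 5.7 m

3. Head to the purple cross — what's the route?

turn right 130°, forward 3.9 m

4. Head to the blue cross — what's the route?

forward 5.4 m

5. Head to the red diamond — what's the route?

turn right 28°, forward 3.3 m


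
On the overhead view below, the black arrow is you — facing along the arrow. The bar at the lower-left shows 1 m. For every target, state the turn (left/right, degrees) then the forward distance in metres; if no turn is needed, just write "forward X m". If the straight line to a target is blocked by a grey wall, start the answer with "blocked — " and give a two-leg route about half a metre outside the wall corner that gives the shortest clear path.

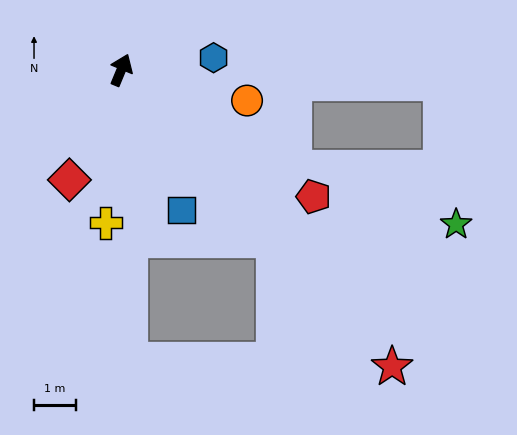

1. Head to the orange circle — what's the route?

turn right 81°, forward 3.1 m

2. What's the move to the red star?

turn right 115°, forward 9.6 m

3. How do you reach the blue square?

turn right 134°, forward 3.7 m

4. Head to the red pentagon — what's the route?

turn right 101°, forward 5.5 m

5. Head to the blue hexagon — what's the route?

turn right 60°, forward 2.2 m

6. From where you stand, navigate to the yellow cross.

turn right 163°, forward 3.7 m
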